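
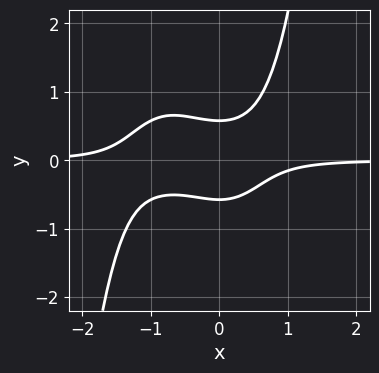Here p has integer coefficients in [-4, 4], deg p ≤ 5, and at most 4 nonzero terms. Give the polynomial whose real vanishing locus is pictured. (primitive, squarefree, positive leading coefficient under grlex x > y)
3*x^3*y + 3*x^2*y - 3*y^2 + 1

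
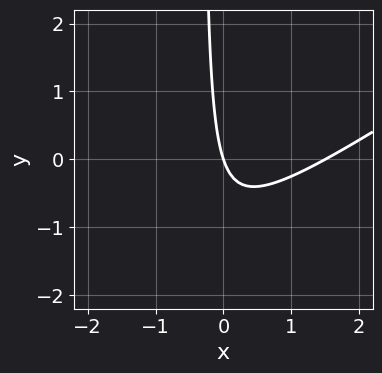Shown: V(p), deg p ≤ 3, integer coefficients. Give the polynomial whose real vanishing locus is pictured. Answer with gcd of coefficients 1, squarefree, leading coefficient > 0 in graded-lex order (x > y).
2*x^2 - 3*x*y - 3*x - y

(a) The degree is 2 — no degree-1 curve has this shape.
(b) Reading off the gridlines: one x-axis crossing is at x = 0; one y-axis crossing is at y = 0.
(c) The integer polynomial consistent with all of this is the stated p.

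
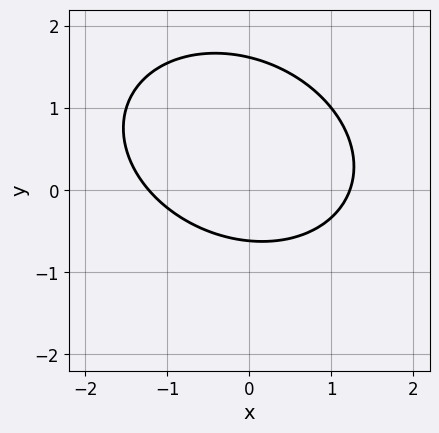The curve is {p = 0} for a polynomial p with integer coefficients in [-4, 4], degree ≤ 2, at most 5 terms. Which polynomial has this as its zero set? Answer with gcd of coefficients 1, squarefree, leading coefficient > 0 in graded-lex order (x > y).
2*x^2 + x*y + 3*y^2 - 3*y - 3

(a) The degree is 2 — a generic line meets the curve in up to 2 points.
(b) Matching integer coefficients to the picture gives p.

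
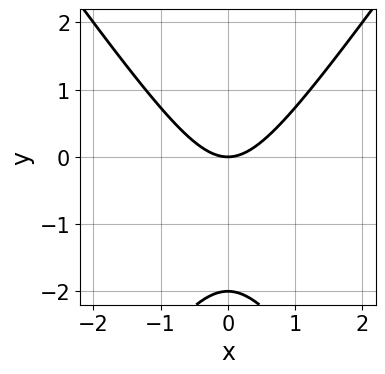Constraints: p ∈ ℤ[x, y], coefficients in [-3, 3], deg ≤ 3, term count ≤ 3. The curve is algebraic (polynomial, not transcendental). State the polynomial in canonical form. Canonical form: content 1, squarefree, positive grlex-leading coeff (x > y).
First, degree: a generic line meets the curve in up to 2 points, so deg p = 2.
Next, symmetries: it's symmetric under x → −x, forcing even powers of x.
Then, from the visible intercepts: among the integer gridlines, it crosses the y-axis at y ∈ {-2, 0}; it crosses the x-axis at the gridline x = 0.
Finally, these observations pin down the coefficients.

2*x^2 - y^2 - 2*y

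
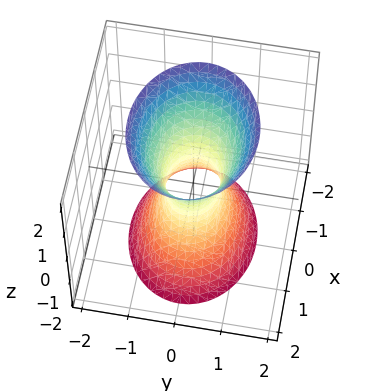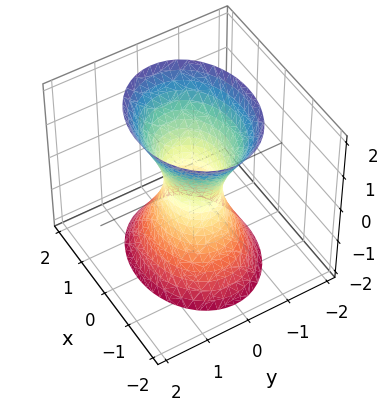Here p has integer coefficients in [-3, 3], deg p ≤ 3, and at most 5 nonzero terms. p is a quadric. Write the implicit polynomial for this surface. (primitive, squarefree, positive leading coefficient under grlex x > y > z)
2*x^2 + 3*y^2 - z^2 - 1

(a) The degree is 2 — one connected sheet with a waist; a quadric.
(b) Symmetries: mirror symmetry y ↦ −y ⇒ only even powers of y; mirror symmetry x ↦ −x ⇒ only even powers of x; mirror symmetry z ↦ −z ⇒ only even powers of z.
(c) Against the integer gridlines: the surface avoids every integer z-axis point in the box.
(d) Assembling these constraints gives the stated polynomial.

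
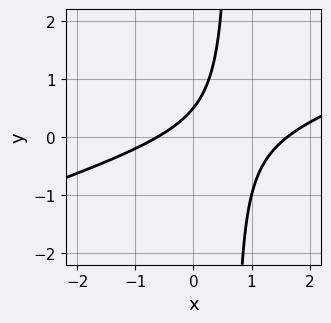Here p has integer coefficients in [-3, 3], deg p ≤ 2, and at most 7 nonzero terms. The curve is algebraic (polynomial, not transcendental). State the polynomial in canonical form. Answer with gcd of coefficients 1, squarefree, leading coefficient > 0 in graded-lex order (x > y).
The degree is 2 — no degree-1 curve has this shape.
Solving for integer coefficients yields p as stated.

x^2 - 3*x*y - x + 2*y - 1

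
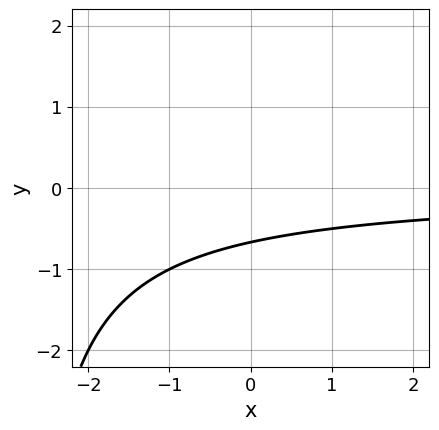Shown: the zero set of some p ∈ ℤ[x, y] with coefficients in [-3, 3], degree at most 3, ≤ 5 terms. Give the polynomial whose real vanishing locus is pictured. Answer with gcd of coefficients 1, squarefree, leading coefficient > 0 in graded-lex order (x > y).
Degree: a generic line meets the curve in up to 2 points, so deg p = 2.
Observable constraints: it misses every integer gridline on the x-axis.
Solving for integer coefficients yields p as stated.

x*y + 3*y + 2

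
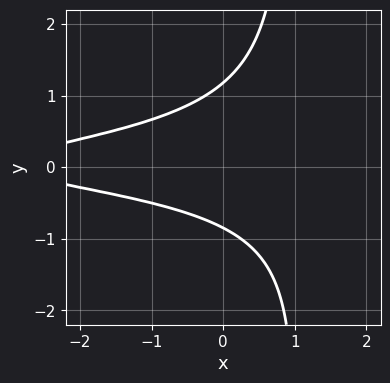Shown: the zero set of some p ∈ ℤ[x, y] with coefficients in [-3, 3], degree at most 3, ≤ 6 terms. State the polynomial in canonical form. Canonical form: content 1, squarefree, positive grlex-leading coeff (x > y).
3*x*y^2 - 3*y^2 + x + y + 3

(a) deg p = 3. A generic line meets the curve in up to 3 points.
(b) Reading off the gridlines: it misses every integer gridline on the x-axis.
(c) Matching integer coefficients to the picture gives p.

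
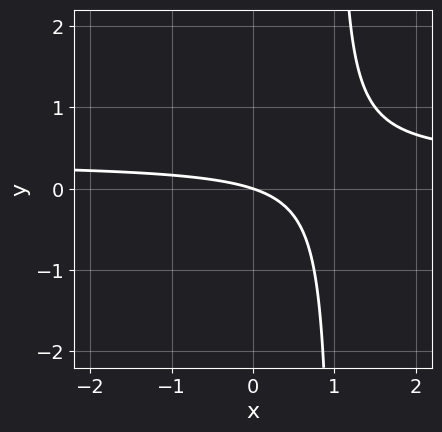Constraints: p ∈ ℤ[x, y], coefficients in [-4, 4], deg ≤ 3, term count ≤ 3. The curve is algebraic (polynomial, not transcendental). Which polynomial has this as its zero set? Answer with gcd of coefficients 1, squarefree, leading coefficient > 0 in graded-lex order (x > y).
3*x*y - x - 3*y

(a) The degree is 2 — the shape is more complex than any degree-1 curve.
(b) From the axis intercepts and sections: it meets the y-axis at y = 0 (among the integer gridlines); it crosses the x-axis at the gridline x = 0.
(c) The integer polynomial consistent with all of this is the stated p.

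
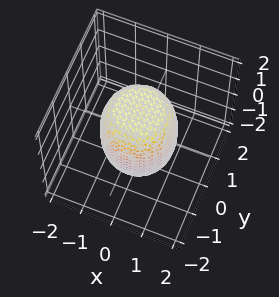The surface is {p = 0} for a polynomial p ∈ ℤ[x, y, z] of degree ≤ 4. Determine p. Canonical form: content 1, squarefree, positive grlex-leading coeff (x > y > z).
(a) deg p = 4. No degree-3 surface has this shape.
(b) Symmetry: the z-axis is an axis of rotation, so x and y enter only as x² + y².
(c) From the axis intercepts and sections: a circular section at z = -1 has radius exactly 1.
(d) Putting this together gives p.

2*x^4 + 4*x^2*y^2 + 2*y^4 - x^2 - y^2 + z^2 - 2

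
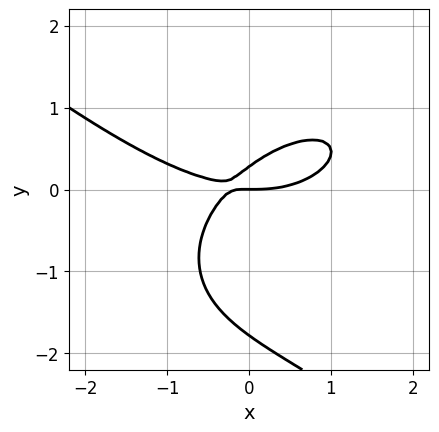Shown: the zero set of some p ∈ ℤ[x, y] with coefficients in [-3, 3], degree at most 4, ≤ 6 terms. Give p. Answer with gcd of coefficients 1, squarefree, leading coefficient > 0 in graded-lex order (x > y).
1. Degree: a generic line meets the curve in up to 3 points, so deg p = 3.
2. From the axis intercepts and sections: it crosses the y-axis at the gridline y = 0; it meets the x-axis at x = 0 (among the integer gridlines).
3. Fitting integer coefficients to these (and the overall shape) gives p.

x^3 + 2*y^3 - 3*x*y + 3*y^2 - y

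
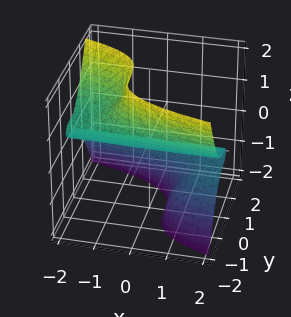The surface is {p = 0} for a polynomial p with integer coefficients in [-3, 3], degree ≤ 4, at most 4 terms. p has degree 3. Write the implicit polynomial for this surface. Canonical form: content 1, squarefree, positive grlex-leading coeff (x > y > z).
2*x*z^2 + 3*y^3 + y^2 + 2*z

(a) The degree is 3 — a generic line meets the surface in up to 3 points.
(b) Checking where it meets the axes: the visible x-axis segment lies entirely on the surface; it crosses the z-axis at the gridline z = 0.
(c) Matching integer coefficients to the picture gives p.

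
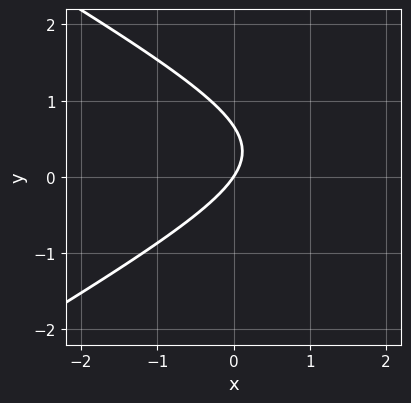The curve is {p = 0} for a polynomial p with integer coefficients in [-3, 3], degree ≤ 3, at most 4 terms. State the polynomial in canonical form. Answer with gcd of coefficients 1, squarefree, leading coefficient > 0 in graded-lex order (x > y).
x^2 - 3*y^2 - 3*x + 2*y

1. deg p = 2. No degree-1 curve has this shape.
2. Reading off the gridlines: it crosses the y-axis at the gridline y = 0; it crosses the x-axis at the gridline x = 0.
3. The integer polynomial consistent with all of this is the stated p.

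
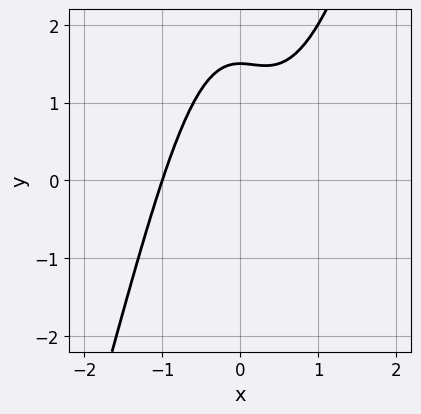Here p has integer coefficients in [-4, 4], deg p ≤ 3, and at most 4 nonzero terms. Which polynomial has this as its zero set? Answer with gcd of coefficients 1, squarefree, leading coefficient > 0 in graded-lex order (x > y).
3*x^3 - x^2*y - 2*y + 3

1. The degree is 3 — the shape is more complex than any degree-2 curve.
2. From the axis intercepts and sections: one x-axis crossing is at x = -1.
3. Matching integer coefficients to the picture gives p.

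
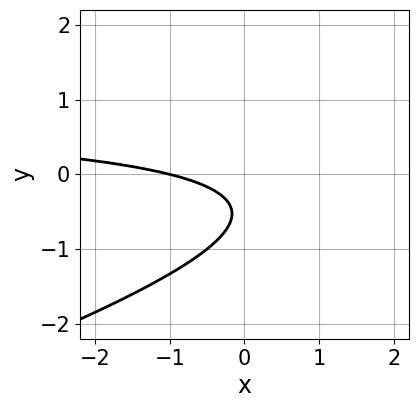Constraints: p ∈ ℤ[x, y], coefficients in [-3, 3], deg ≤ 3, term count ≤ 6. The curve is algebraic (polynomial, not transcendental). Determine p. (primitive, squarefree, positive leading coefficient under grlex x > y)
1. Degree: the shape is more complex than any degree-1 curve, so deg p = 2.
2. Reading off the gridlines: it crosses the x-axis at the gridline x = -1; no y-intercept at any integer in the box.
3. Putting this together gives p.

x*y - 3*y^2 - x - 3*y - 1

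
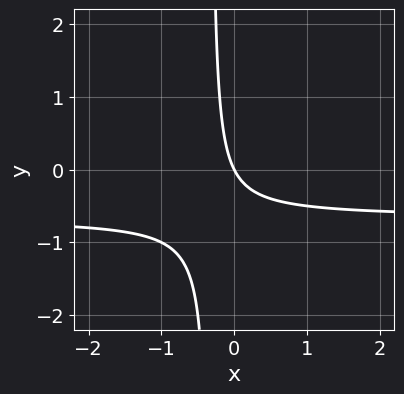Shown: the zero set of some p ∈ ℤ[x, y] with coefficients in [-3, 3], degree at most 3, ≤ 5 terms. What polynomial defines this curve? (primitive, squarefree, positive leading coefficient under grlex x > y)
3*x*y + 2*x + y

1. Degree: the shape is more complex than any degree-1 curve, so deg p = 2.
2. Against the integer gridlines: it meets the x-axis at x = 0 (among the integer gridlines); it meets the y-axis at y = 0 (among the integer gridlines).
3. Solving for integer coefficients yields p as stated.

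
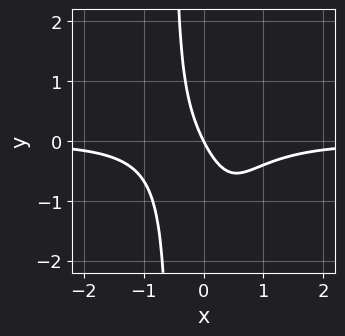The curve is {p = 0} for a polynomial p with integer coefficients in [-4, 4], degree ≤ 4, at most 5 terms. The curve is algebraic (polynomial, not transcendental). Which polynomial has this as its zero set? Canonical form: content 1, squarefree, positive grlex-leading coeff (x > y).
3*x^3*y + x*y + 2*x + y

1. The degree is 4 — the shape is more complex than any degree-3 curve.
2. Reading off the gridlines: it meets the y-axis at y = 0 (among the integer gridlines); one x-axis crossing is at x = 0.
3. Assembling these constraints gives the stated polynomial.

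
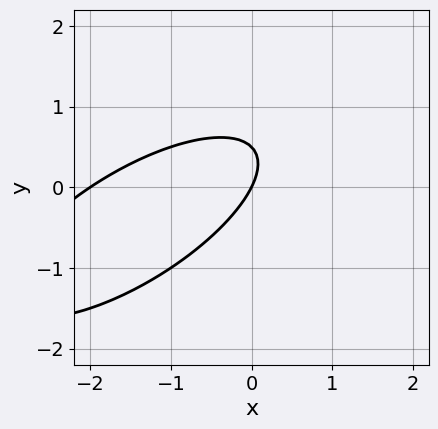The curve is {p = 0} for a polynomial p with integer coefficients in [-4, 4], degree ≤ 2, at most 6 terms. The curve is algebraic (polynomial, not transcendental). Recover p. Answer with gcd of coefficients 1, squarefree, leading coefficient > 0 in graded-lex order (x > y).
x^2 - 2*x*y + 2*y^2 + 2*x - y

1. Degree: a generic line meets the curve in up to 2 points, so deg p = 2.
2. From the visible intercepts: among the integer gridlines, it crosses the x-axis at x ∈ {-2, 0}; it crosses the y-axis at the gridline y = 0.
3. Putting this together gives p.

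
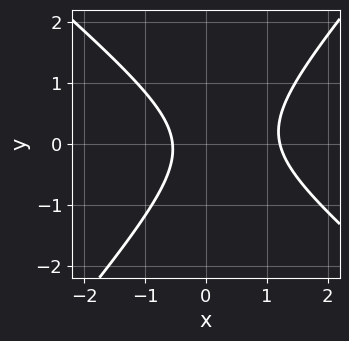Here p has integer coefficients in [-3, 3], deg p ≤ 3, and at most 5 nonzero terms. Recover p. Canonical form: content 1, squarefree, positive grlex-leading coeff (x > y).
3*x^2 + x*y - 3*y^2 - 2*x - 2

Degree: the shape is more complex than any degree-1 curve, so deg p = 2.
Checking where it meets the axes: no y-intercept at any integer in the box.
Solving for integer coefficients yields p as stated.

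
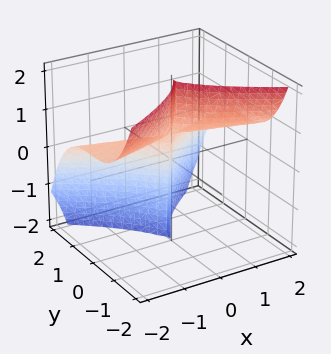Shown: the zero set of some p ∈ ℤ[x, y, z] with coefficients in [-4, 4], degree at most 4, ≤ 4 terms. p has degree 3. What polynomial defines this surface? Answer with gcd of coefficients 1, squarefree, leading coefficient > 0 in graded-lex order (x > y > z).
3*x^2*z + 3*y^3 - 2*x^2

(a) deg p = 3. No degree-2 surface has this shape.
(b) From the axis intercepts and sections: the visible z-axis segment lies entirely on the surface; it crosses the y-axis at the gridline y = 0.
(c) Putting this together gives p.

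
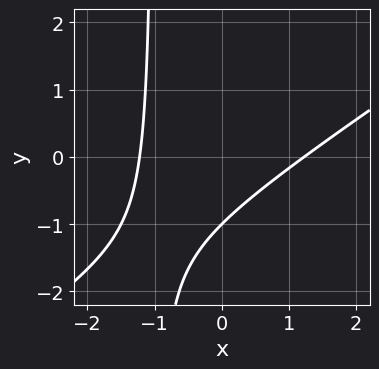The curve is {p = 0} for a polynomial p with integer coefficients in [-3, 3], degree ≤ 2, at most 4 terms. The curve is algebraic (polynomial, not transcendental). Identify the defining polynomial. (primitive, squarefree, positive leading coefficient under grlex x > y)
1. deg p = 2. The shape is more complex than any degree-1 curve.
2. Checking where it meets the axes: it meets the y-axis at y = -1 (among the integer gridlines).
3. Solving for integer coefficients yields p as stated.

2*x^2 - 3*x*y - 3*y - 3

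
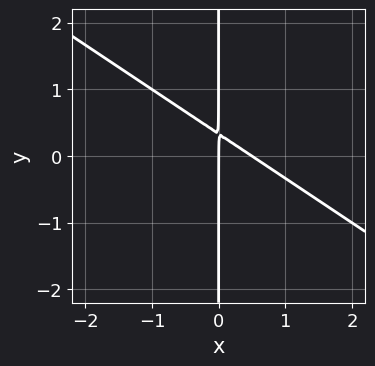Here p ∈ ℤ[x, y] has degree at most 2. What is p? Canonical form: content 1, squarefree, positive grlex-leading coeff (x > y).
1. The degree is 2 — the shape is more complex than any degree-1 curve.
2. From the axis intercepts and sections: it crosses the x-axis at the gridline x = 0; the visible y-axis segment lies entirely on the curve.
3. Solving for integer coefficients yields p as stated.

2*x^2 + 3*x*y - x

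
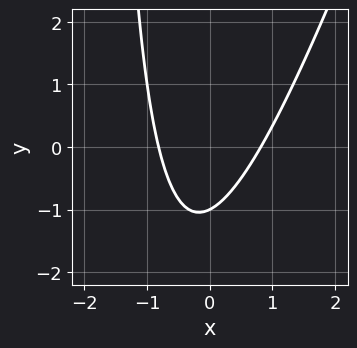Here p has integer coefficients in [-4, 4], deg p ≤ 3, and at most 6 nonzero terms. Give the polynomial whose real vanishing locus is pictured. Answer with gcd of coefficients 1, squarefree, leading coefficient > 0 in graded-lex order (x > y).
3*x^2 - x*y - 2*y - 2

(a) Degree: a generic line meets the curve in up to 2 points, so deg p = 2.
(b) Checking where it meets the axes: it crosses the y-axis at the gridline y = -1.
(c) Assembling these constraints gives the stated polynomial.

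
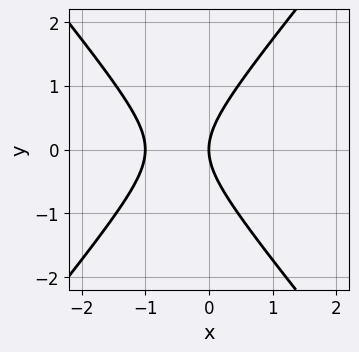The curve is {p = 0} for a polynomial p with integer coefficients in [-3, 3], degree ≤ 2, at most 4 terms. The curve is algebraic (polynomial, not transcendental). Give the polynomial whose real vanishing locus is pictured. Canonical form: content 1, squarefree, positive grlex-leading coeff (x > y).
3*x^2 - 2*y^2 + 3*x

Degree: a generic line meets the curve in up to 2 points, so deg p = 2.
Symmetries: mirror symmetry y ↦ −y ⇒ only even powers of y.
Reading off the gridlines: among the integer gridlines, it crosses the x-axis at x ∈ {-1, 0}; it crosses the y-axis at the gridline y = 0.
Assembling these constraints gives the stated polynomial.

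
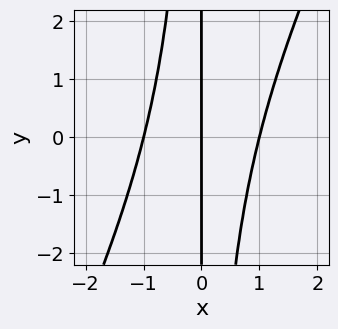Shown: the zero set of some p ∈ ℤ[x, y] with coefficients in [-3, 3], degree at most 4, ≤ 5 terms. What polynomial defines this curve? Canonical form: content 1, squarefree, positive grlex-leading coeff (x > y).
2*x^3 - x^2*y - 2*x

1. deg p = 3.
2. From the axis intercepts and sections: the x-axis gridline crossings are at x ∈ {-1, 0, 1}; the visible y-axis segment lies entirely on the curve.
3. Fitting integer coefficients to these (and the overall shape) gives p.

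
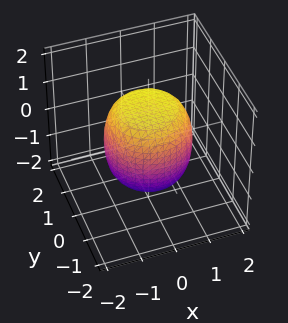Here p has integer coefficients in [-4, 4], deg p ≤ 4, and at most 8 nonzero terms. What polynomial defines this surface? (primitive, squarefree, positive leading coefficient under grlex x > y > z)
2*x^4 + 4*x^2*y^2 + 2*y^4 - x^2 - y^2 + 2*z^2 - 3

First, degree: a generic line meets the surface in up to 4 points, so deg p = 4.
Then, symmetry: the surface is invariant under rotation about z: p = q(x² + y², z).
Next, against the integer gridlines: a circular section at z = 0 has radius between 1 and 2.
Finally, together with the visible shape, these determine p as stated.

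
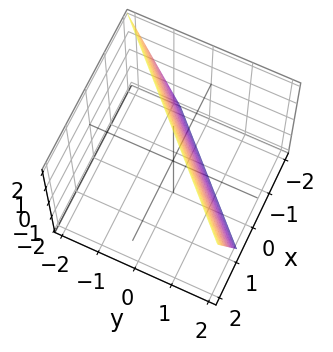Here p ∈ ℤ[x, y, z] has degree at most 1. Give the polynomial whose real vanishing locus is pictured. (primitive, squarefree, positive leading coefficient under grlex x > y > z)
3*x - 3*y - z + 2

First, the degree is 1 — every cross-section is a straight line — this is a plane.
Next, from the visible intercepts: it meets the z-axis at z = 2 (among the integer gridlines).
Finally, these observations pin down the coefficients.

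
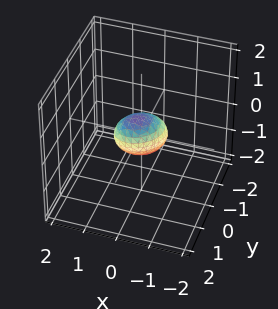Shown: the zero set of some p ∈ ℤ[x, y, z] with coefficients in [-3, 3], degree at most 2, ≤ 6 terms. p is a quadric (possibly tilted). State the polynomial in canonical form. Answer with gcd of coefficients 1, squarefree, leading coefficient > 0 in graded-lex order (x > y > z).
2*x^2 - x*y + 2*y^2 - y*z + 2*z^2 - 1

Degree: a generic line meets the surface in up to 2 points, so deg p = 2.
The integer polynomial consistent with all of this is the stated p.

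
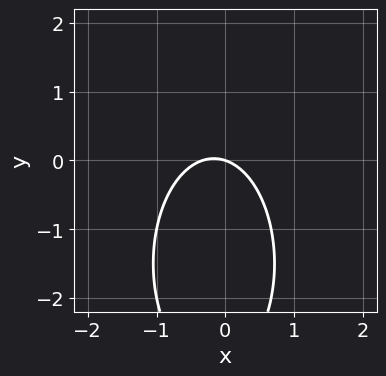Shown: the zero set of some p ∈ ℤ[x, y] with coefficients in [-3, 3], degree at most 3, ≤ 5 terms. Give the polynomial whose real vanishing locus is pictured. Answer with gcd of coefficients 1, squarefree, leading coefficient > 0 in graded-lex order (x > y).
3*x^2 + y^2 + x + 3*y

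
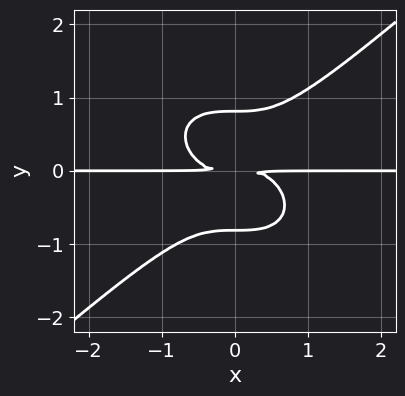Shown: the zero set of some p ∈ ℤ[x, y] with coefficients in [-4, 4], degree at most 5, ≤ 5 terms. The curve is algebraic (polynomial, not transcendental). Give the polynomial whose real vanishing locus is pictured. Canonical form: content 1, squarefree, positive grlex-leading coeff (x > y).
2*x^3*y - 3*y^4 + 2*y^2

First, deg p = 4. A generic line meets the curve in up to 4 points.
Next, observable constraints: every point of the x-axis in the box is on the curve.
Finally, together with the visible shape, these determine p as stated.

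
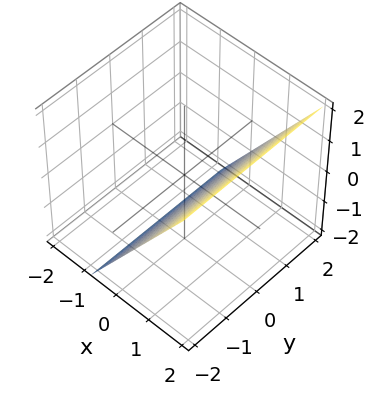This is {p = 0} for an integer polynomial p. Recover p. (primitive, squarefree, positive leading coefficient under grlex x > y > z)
3*x - 2*z - 2

(a) Degree: every cross-section is a straight line — this is a plane, so deg p = 1.
(b) From the axis intercepts and sections: no y-intercept at any integer in the box; it crosses the z-axis at the gridline z = -1.
(c) Together with the visible shape, these determine p as stated.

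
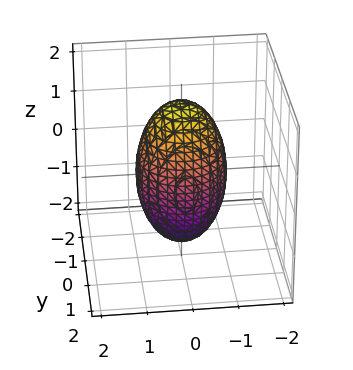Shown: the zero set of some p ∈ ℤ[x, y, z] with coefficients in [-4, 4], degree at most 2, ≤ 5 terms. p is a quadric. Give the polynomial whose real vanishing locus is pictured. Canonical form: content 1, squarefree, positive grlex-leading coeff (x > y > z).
3*x^2 + 3*y^2 + z^2 - 3

1. deg p = 2.
2. Symmetries: the z-axis is an axis of rotation, so x and y enter only as x² + y²; mirror symmetry z ↦ −z ⇒ only even powers of z.
3. Observable constraints: the x-axis gridline crossings are at x ∈ {-1, 1}; among the integer gridlines, it crosses the y-axis at y ∈ {-1, 1}; a circular section at z = 0 has radius exactly 1.
4. Fitting integer coefficients to these (and the overall shape) gives p.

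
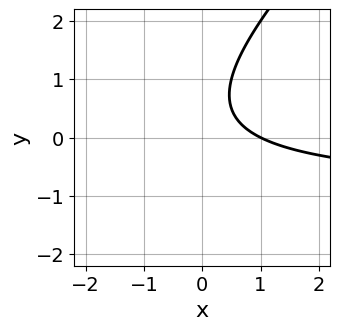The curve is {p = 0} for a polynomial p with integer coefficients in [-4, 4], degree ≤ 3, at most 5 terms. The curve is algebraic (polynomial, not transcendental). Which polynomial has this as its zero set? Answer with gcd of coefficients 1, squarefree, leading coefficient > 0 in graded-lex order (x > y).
First, deg p = 2. A generic line meets the curve in up to 2 points.
Then, reading off the gridlines: it meets the x-axis at x = 1 (among the integer gridlines); no y-intercept at any integer in the box.
Finally, assembling these constraints gives the stated polynomial.

x*y - y^2 + x + y - 1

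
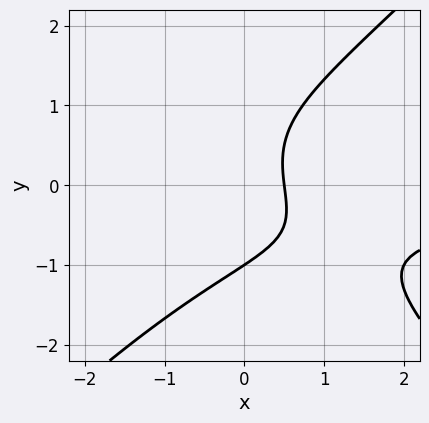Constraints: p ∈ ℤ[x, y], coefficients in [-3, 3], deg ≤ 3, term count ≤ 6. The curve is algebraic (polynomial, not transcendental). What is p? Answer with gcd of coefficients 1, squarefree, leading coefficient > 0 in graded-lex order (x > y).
1. Degree: the shape is more complex than any degree-2 curve, so deg p = 3.
2. Checking where it meets the axes: one y-axis crossing is at y = -1.
3. These observations pin down the coefficients.

x^2*y - y^3 + 2*x - 1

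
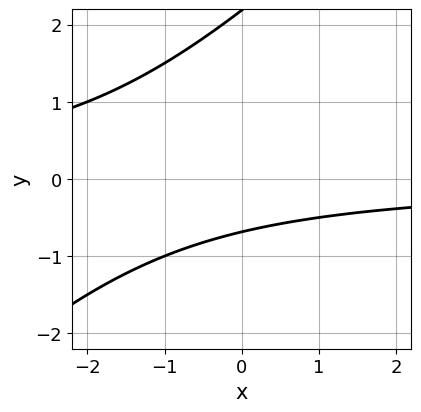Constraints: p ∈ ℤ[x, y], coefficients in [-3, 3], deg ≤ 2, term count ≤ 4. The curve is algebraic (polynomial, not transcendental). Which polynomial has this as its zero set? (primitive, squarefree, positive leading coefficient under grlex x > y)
2*x*y - 2*y^2 + 3*y + 3

Degree: the shape is more complex than any degree-1 curve, so deg p = 2.
Observable constraints: it misses every integer gridline on the x-axis.
Together with the visible shape, these determine p as stated.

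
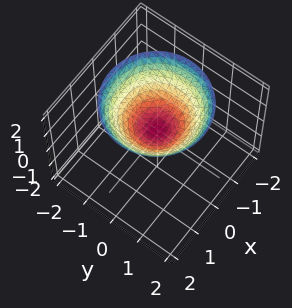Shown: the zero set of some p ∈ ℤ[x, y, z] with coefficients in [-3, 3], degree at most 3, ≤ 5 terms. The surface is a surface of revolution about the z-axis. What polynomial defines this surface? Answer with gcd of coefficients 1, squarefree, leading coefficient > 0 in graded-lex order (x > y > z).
1. deg p = 2. A generic line meets the surface in up to 2 points.
2. Symmetry: the surface is invariant under rotation about z: p = q(x² + y², z).
3. From the visible intercepts: a circular section at z = 1 has radius exactly 1; the surface avoids every integer y-axis point in the box.
4. Fitting integer coefficients to these (and the overall shape) gives p.

2*x^2 + 2*y^2 - 3*z + 1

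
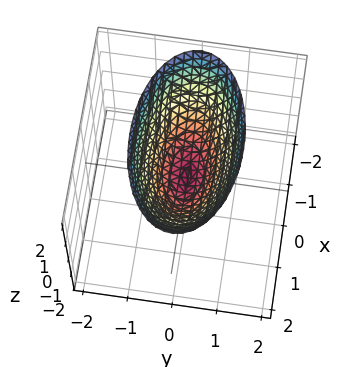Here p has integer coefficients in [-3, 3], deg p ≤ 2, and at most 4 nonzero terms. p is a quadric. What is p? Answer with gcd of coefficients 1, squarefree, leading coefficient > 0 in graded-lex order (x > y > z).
x^2 + 3*y^2 - 2*z

1. Degree: a paraboloid; a quadric, so deg p = 2.
2. Symmetries: it's symmetric under x → −x, forcing even powers of x; mirror symmetry y ↦ −y ⇒ only even powers of y.
3. From the axis intercepts and sections: it crosses the z-axis at the gridline z = 0; it meets the y-axis at y = 0 (among the integer gridlines); one x-axis crossing is at x = 0.
4. Putting this together gives p.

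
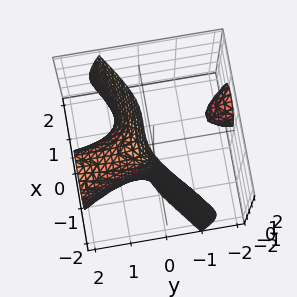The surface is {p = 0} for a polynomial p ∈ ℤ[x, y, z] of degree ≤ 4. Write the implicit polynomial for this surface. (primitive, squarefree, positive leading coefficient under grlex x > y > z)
1. I count 2 distinct pieces. They look like related sheets of one shape, so recover p as a whole.
2. deg p = 3. A generic line meets the surface in up to 3 points.
3. Against the integer gridlines: it misses every integer gridline on the z-axis; it misses every integer gridline on the y-axis.
4. Fitting integer coefficients to these (and the overall shape) gives p.

3*x^3 - 3*x^2*y - 3*x*y^2 - 2*y*z^2 + 2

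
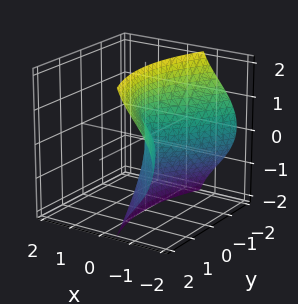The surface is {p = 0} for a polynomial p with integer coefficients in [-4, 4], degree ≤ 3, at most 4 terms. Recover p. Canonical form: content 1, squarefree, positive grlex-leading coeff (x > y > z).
1. Degree: a generic line meets the surface in up to 3 points, so deg p = 3.
2. From the visible intercepts: it meets the x-axis at x = 0 (among the integer gridlines); it meets the y-axis at y = 0 (among the integer gridlines); the visible z-axis segment lies entirely on the surface.
3. Fitting integer coefficients to these (and the overall shape) gives p.

x^3 + 2*x*z^2 + y^2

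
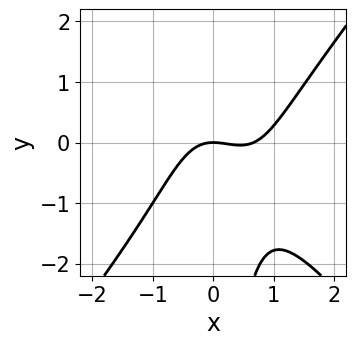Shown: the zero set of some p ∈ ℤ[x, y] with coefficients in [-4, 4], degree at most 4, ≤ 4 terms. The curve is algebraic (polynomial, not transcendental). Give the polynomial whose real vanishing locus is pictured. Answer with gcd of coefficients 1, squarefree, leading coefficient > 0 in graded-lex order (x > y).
3*x^3 - 2*x*y^2 - 2*x^2 - 3*y

1. The degree is 3 — the shape is more complex than any degree-2 curve.
2. Against the integer gridlines: it meets the y-axis at y = 0 (among the integer gridlines); it crosses the x-axis at the gridline x = 0.
3. Fitting integer coefficients to these (and the overall shape) gives p.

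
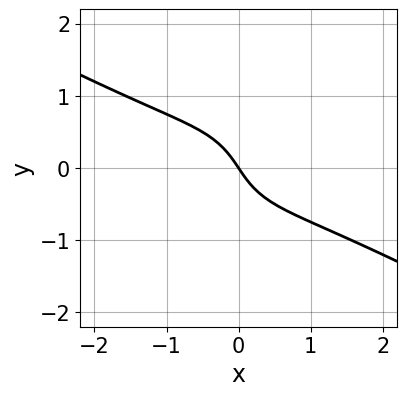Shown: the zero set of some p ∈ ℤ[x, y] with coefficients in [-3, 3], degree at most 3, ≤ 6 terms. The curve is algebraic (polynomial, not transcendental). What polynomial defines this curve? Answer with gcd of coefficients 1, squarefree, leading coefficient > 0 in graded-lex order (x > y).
First, deg p = 3.
Next, reading off the gridlines: it crosses the y-axis at the gridline y = 0; one x-axis crossing is at x = 0.
Finally, assembling these constraints gives the stated polynomial.

2*x^3 + 3*x^2*y + 3*y^3 + 3*x + 2*y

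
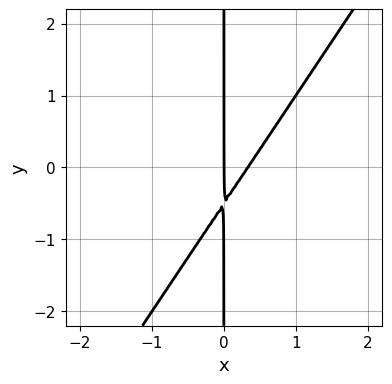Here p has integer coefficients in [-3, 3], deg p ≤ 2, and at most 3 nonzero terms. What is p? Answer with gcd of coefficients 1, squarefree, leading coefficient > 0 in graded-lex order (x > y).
3*x^2 - 2*x*y - x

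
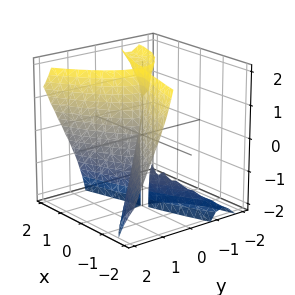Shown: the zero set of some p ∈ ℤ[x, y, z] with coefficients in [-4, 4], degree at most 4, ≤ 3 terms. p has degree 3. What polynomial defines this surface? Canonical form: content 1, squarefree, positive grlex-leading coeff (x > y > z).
The picture has 3 separate pieces. Treating them together as one polynomial.
The degree is 3 — the shape is more complex than any degree-2 surface.
From the visible intercepts: it meets the x-axis at x = 0 (among the integer gridlines); the visible z-axis segment lies entirely on the surface.
Matching integer coefficients to the picture gives p.

3*x*y*z - 3*y^3 + 2*x^2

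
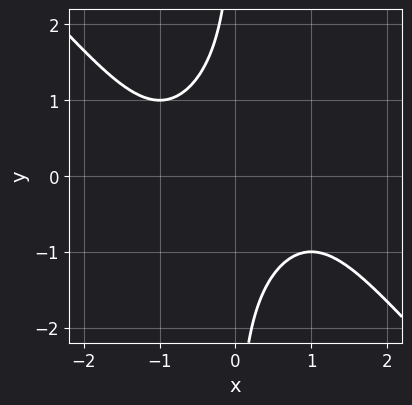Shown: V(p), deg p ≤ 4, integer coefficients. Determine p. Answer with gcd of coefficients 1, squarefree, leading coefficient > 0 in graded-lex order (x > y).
x^4 + x*y^3 + 3*x*y + 3

1. Degree: no degree-3 curve has this shape, so deg p = 4.
2. From the axis intercepts and sections: the curve avoids every integer y-axis point in the box; it misses every integer gridline on the x-axis.
3. Matching integer coefficients to the picture gives p.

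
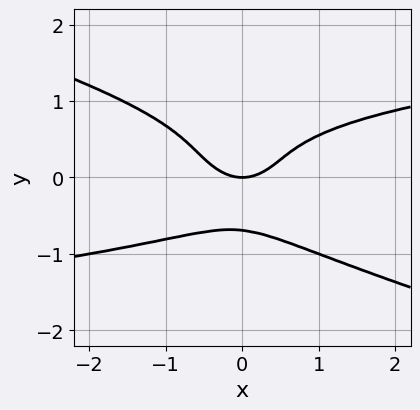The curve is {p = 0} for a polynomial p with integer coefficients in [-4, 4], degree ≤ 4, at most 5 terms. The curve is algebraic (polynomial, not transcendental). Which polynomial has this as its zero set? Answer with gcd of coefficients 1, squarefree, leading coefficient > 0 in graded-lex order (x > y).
x*y^3 + 3*y^4 - x^2 + y

First, deg p = 4.
Then, from the visible intercepts: it crosses the x-axis at the gridline x = 0; one y-axis crossing is at y = 0.
Finally, fitting integer coefficients to these (and the overall shape) gives p.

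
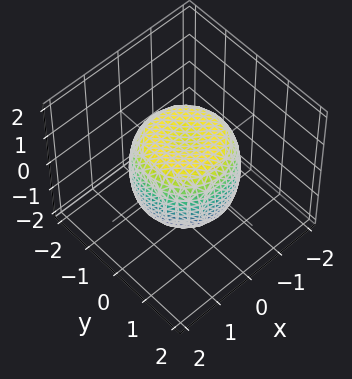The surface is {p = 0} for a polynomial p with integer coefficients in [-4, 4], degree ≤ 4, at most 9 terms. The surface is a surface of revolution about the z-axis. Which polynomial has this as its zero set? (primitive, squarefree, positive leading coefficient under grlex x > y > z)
1. The degree is 4 — the shape is more complex than any degree-3 surface.
2. Symmetries: rotational symmetry about the z-axis ⇒ p depends on x, y only through x² + y².
3. From the axis intercepts and sections: the z-axis gridline crossings are at z ∈ {-1, 1}; a circular section at z = 0 has radius between 1 and 2.
4. The integer polynomial consistent with all of this is the stated p.

x^4 + 2*x^2*y^2 + y^4 - x^2 - y^2 + z^2 - 1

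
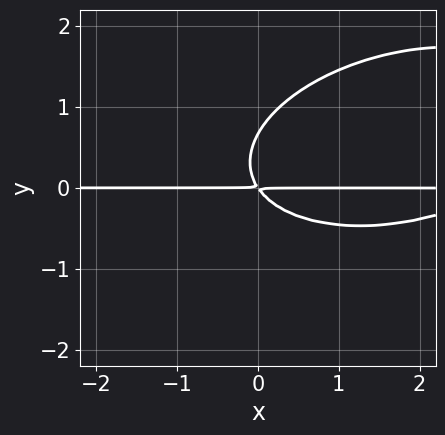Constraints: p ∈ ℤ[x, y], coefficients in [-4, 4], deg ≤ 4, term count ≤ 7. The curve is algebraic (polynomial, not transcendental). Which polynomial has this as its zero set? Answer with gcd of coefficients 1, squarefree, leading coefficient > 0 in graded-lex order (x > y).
x^2*y - x*y^2 + 3*y^3 - 3*x*y - 2*y^2

deg p = 3. A generic line meets the curve in up to 3 points.
From the axis intercepts and sections: every point of the x-axis in the box is on the curve.
Solving for integer coefficients yields p as stated.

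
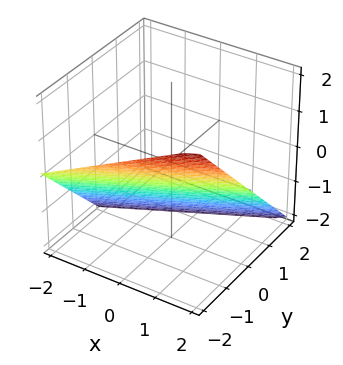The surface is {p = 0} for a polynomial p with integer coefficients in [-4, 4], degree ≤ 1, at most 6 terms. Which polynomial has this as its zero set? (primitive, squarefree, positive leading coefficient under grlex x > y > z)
x - 2*y - 2*z - 2

(a) The degree is 1 — every cross-section is a straight line — this is a plane.
(b) From the axis intercepts and sections: it meets the z-axis at z = -1 (among the integer gridlines); it meets the y-axis at y = -1 (among the integer gridlines); it crosses the x-axis at the gridline x = 2.
(c) Solving for integer coefficients yields p as stated.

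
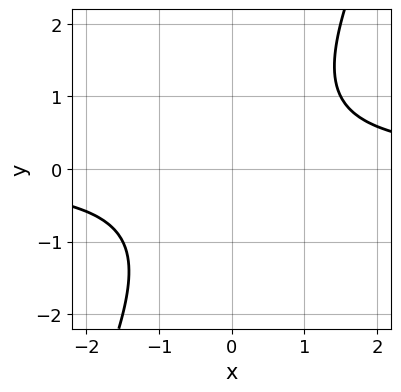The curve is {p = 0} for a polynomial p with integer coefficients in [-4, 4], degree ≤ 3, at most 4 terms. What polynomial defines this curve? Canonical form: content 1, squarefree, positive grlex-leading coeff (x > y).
2*x*y - y^2 - 2

The degree is 2 — no degree-1 curve has this shape.
From the axis intercepts and sections: the curve avoids every integer y-axis point in the box; no x-intercept at any integer in the box.
Matching integer coefficients to the picture gives p.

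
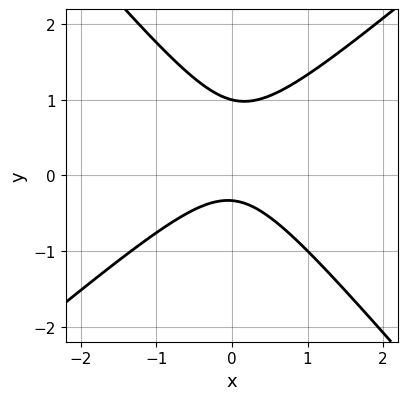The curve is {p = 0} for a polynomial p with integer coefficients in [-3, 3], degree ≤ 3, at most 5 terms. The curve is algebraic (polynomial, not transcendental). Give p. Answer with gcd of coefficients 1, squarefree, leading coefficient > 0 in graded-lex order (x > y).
3*x^2 - x*y - 3*y^2 + 2*y + 1

(a) deg p = 2. The shape is more complex than any degree-1 curve.
(b) Reading off the gridlines: the curve avoids every integer x-axis point in the box; it crosses the y-axis at the gridline y = 1.
(c) Together with the visible shape, these determine p as stated.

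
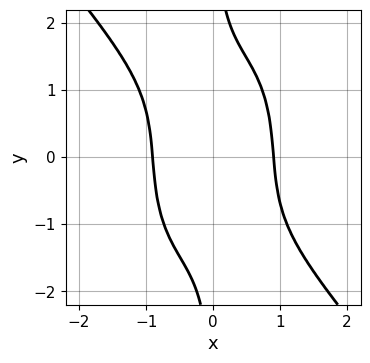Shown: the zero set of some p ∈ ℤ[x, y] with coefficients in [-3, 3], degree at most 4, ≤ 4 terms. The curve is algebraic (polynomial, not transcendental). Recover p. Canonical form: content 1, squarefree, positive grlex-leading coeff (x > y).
deg p = 4.
From the visible intercepts: it misses every integer gridline on the y-axis.
Assembling these constraints gives the stated polynomial.

3*x^4 + x^3*y + x*y^3 - 2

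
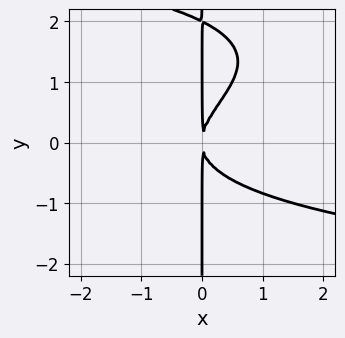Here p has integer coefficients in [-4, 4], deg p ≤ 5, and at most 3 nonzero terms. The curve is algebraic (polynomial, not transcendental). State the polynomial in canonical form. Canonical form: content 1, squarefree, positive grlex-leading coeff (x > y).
Degree: no degree-3 curve has this shape, so deg p = 4.
Reading off the gridlines: every point of the y-axis in the box is on the curve.
Putting this together gives p.

x*y^3 - 2*x*y^2 + 2*x^2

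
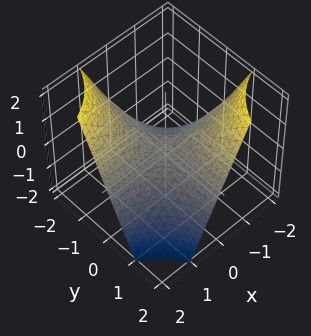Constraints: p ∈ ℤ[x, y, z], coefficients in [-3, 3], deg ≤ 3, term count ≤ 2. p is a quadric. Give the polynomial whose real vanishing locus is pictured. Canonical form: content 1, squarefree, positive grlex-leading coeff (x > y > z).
x*y + z

1. deg p = 2. A hyperbolic paraboloid; a quadric.
2. Observable constraints: the visible y-axis segment lies entirely on the surface; one z-axis crossing is at z = 0; the visible x-axis segment lies entirely on the surface.
3. These observations pin down the coefficients.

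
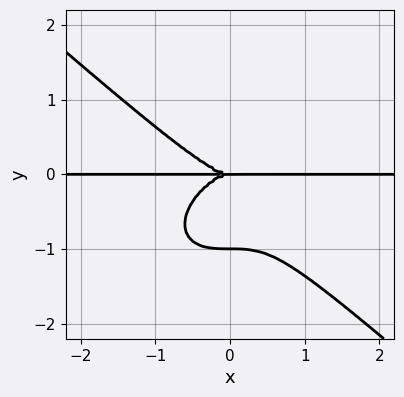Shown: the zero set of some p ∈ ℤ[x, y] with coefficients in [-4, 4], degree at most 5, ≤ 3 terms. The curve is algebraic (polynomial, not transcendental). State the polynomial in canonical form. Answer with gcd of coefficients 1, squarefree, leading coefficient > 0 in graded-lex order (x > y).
2*x^3*y + 3*y^4 + 3*y^3

(a) The degree is 4 — a generic line meets the curve in up to 4 points.
(b) Observable constraints: the y-axis gridline crossings are at y ∈ {-1, 0}; every point of the x-axis in the box is on the curve.
(c) These observations pin down the coefficients.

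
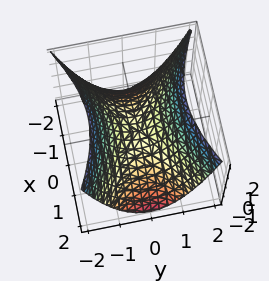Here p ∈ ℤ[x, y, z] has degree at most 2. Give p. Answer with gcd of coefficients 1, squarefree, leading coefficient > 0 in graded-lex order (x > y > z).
x^2 - 2*y^2 + 2*z

1. deg p = 2. A saddle surface; a quadric.
2. Symmetries: mirror symmetry y ↦ −y ⇒ only even powers of y; the x ↦ −x reflection is a symmetry, so x appears only in even powers.
3. Observable constraints: one y-axis crossing is at y = 0; it crosses the z-axis at the gridline z = 0.
4. Matching integer coefficients to the picture gives p.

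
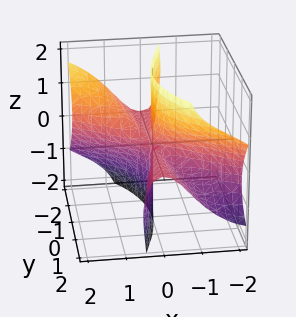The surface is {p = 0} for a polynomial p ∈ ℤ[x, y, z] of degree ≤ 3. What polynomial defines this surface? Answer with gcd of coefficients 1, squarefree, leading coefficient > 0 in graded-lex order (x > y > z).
2*x^3 + 3*x^2*y - 2*x^2*z + 3*x*z^2 + y^2*z

1. The degree is 3 — a generic line meets the surface in up to 3 points.
2. Reading off the gridlines: one x-axis crossing is at x = 0; every point of the y-axis in the box is on the surface; every point of the z-axis in the box is on the surface.
3. Putting this together gives p.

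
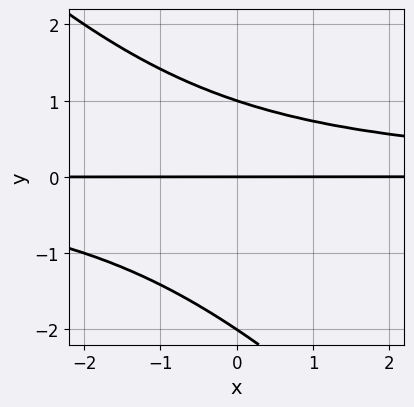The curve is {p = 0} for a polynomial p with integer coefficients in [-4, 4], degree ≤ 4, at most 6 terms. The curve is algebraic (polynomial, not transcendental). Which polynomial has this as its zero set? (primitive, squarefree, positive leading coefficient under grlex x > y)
x*y^2 + y^3 + y^2 - 2*y

deg p = 3.
Checking where it meets the axes: among the integer gridlines, it crosses the y-axis at y ∈ {-2, 0, 1}; the visible x-axis segment lies entirely on the curve.
Assembling these constraints gives the stated polynomial.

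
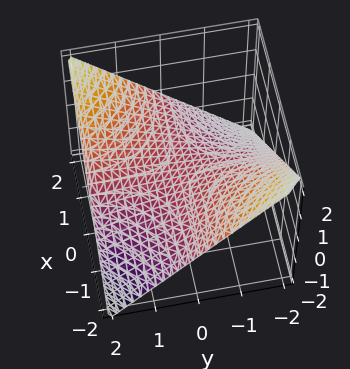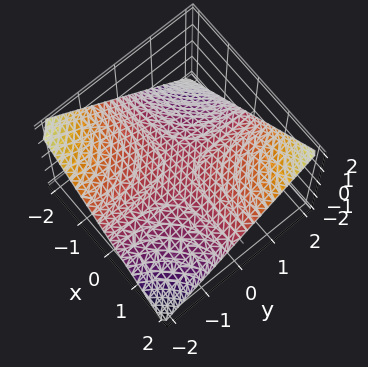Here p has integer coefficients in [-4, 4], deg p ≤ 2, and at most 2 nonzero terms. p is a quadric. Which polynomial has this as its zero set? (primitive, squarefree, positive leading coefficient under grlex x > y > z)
x*y - 2*z

First, the degree is 2 — a hyperbolic paraboloid; a quadric.
Then, reading off the gridlines: the visible y-axis segment lies entirely on the surface; it meets the z-axis at z = 0 (among the integer gridlines); every point of the x-axis in the box is on the surface.
Finally, putting this together gives p.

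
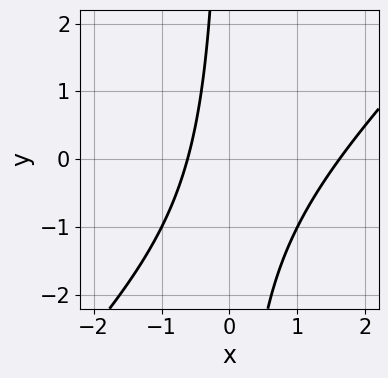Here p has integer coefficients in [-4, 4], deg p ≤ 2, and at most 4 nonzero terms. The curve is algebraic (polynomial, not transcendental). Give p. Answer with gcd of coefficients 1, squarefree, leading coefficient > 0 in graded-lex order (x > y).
x^2 - x*y - x - 1

First, the degree is 2 — a generic line meets the curve in up to 2 points.
Then, reading off the gridlines: it misses every integer gridline on the y-axis.
Finally, assembling these constraints gives the stated polynomial.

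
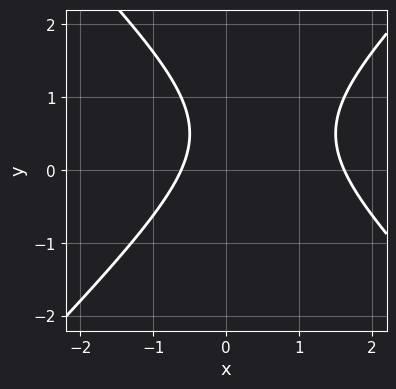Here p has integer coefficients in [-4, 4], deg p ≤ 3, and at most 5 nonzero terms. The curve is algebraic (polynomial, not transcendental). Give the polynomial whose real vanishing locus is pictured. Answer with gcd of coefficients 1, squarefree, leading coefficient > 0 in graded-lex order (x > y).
x^2 - y^2 - x + y - 1

(a) Degree: the shape is more complex than any degree-1 curve, so deg p = 2.
(b) From the visible intercepts: no y-intercept at any integer in the box.
(c) Fitting integer coefficients to these (and the overall shape) gives p.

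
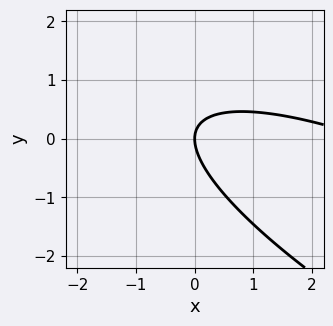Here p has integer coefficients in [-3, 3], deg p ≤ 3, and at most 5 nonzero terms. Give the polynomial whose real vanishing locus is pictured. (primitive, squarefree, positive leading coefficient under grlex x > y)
x^2 + 3*x*y + 3*y^2 - 3*x

1. Degree: a generic line meets the curve in up to 2 points, so deg p = 2.
2. Observable constraints: it meets the y-axis at y = 0 (among the integer gridlines); one x-axis crossing is at x = 0.
3. These observations pin down the coefficients.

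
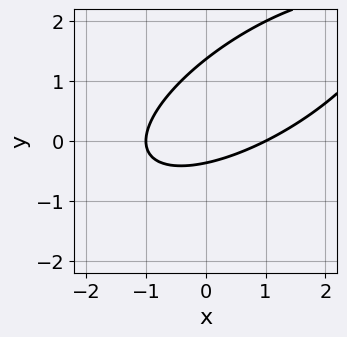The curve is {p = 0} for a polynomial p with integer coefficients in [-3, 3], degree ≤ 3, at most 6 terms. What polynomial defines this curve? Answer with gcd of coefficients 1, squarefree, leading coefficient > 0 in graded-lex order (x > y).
First, degree: a generic line meets the curve in up to 2 points, so deg p = 2.
Then, checking where it meets the axes: among the integer gridlines, it crosses the x-axis at x ∈ {-1, 1}.
Finally, the integer polynomial consistent with all of this is the stated p.

x^2 - 2*x*y + 2*y^2 - 2*y - 1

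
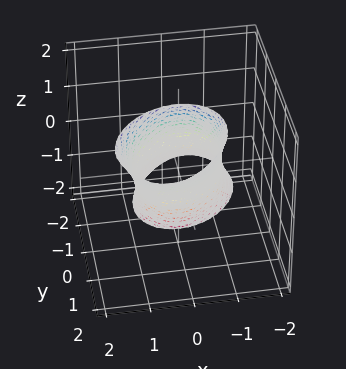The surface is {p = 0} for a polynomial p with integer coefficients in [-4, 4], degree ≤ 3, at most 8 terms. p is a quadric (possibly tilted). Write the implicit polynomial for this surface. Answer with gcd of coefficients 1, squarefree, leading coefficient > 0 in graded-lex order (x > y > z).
deg p = 2.
From the visible intercepts: the y-axis gridline crossings are at y ∈ {-1, 1}; among the integer gridlines, it crosses the x-axis at x ∈ {-1, 1}.
Assembling these constraints gives the stated polynomial.

2*x^2 - x*y + 2*y^2 - 3*y*z + z^2 - 2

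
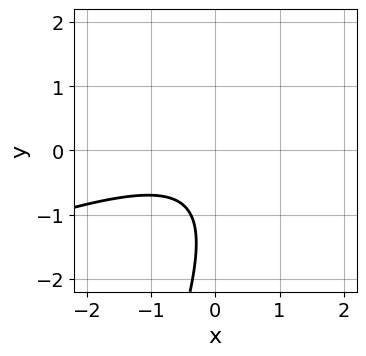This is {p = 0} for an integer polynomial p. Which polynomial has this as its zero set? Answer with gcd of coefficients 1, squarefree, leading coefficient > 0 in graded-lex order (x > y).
x^2 - 3*x*y + y^2 + 2*y + 2

1. deg p = 2. A generic line meets the curve in up to 2 points.
2. Observable constraints: the curve avoids every integer y-axis point in the box; no x-intercept at any integer in the box.
3. The integer polynomial consistent with all of this is the stated p.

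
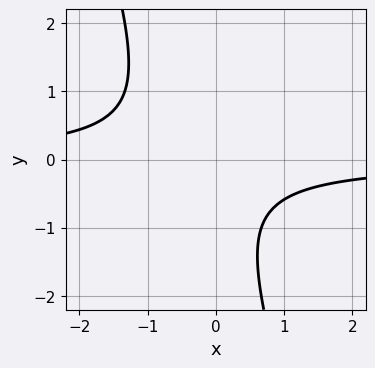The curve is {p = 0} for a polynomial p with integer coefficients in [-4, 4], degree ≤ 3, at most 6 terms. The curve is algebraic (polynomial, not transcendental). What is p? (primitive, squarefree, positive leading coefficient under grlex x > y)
3*x*y + y^2 + y + 2

(a) The degree is 2 — a generic line meets the curve in up to 2 points.
(b) Observable constraints: no x-intercept at any integer in the box; it misses every integer gridline on the y-axis.
(c) Putting this together gives p.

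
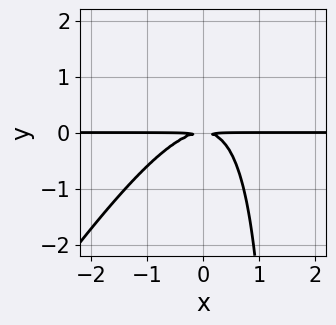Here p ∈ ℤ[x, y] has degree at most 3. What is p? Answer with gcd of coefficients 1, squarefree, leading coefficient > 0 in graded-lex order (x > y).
1. Degree: the shape is more complex than any degree-2 curve, so deg p = 3.
2. From the visible intercepts: the visible x-axis segment lies entirely on the curve.
3. Fitting integer coefficients to these (and the overall shape) gives p.

3*x^2*y - 2*x*y^2 + 3*y^2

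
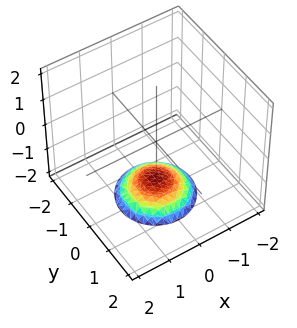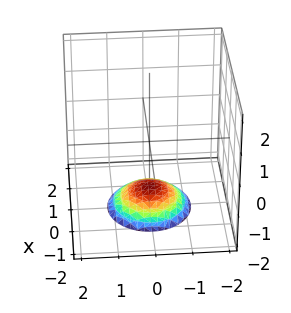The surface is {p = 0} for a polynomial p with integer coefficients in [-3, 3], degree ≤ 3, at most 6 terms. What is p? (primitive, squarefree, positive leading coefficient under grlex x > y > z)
x^2 + y^2 + 2*z + 3

(a) The degree is 2 — a generic line meets the surface in up to 2 points.
(b) By symmetry, the z-axis is an axis of rotation, so x and y enter only as x² + y².
(c) Against the integer gridlines: the surface avoids every integer y-axis point in the box; no x-intercept at any integer in the box.
(d) Matching integer coefficients to the picture gives p.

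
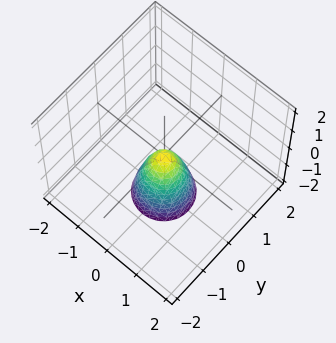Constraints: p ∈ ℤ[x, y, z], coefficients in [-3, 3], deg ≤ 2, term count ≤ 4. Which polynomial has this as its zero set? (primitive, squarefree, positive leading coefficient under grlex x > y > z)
3*x^2 + 3*y^2 + z

(a) The degree is 2 — a paraboloid; a quadric.
(b) Symmetries: rotational symmetry about the z-axis ⇒ p depends on x, y only through x² + y².
(c) Observable constraints: it meets the z-axis at z = 0 (among the integer gridlines); it crosses the y-axis at the gridline y = 0; it meets the x-axis at x = 0 (among the integer gridlines); a circular section at z = -2 has radius between 0 and 1.
(d) Putting this together gives p.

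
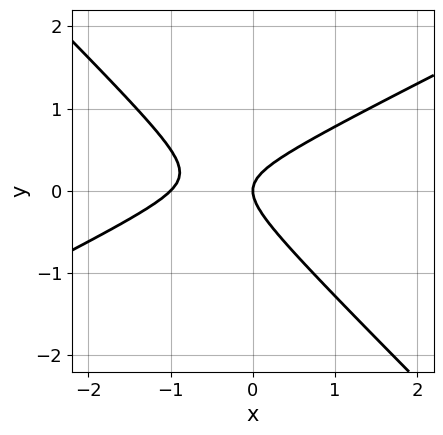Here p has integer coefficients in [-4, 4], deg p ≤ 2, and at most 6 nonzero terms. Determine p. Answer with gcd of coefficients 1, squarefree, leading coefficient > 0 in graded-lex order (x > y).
x^2 - x*y - 2*y^2 + x

First, the degree is 2 — the shape is more complex than any degree-1 curve.
Next, from the visible intercepts: among the integer gridlines, it crosses the x-axis at x ∈ {-1, 0}; one y-axis crossing is at y = 0.
Finally, fitting integer coefficients to these (and the overall shape) gives p.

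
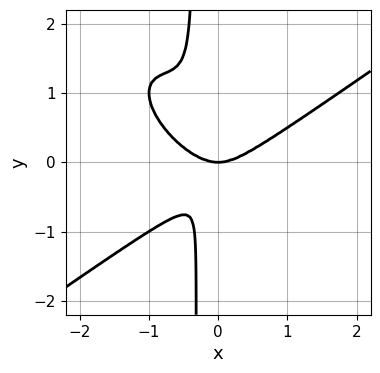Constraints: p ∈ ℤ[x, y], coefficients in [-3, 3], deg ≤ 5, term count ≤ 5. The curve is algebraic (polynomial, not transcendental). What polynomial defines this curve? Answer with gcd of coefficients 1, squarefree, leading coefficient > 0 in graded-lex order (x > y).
1. deg p = 4. The shape is more complex than any degree-3 curve.
2. Reading off the gridlines: it meets the x-axis at x = 0 (among the integer gridlines); it crosses the y-axis at the gridline y = 0.
3. The integer polynomial consistent with all of this is the stated p.

2*x^4 - 2*x^2*y^2 - 3*x*y^3 - 2*x^2*y - y^3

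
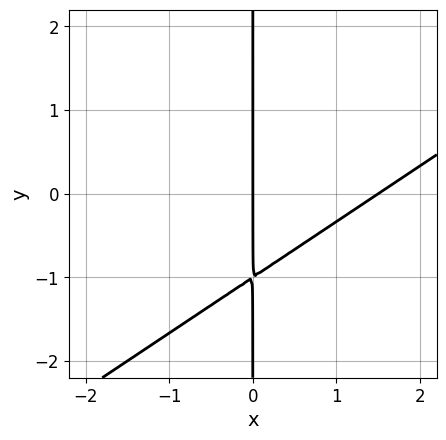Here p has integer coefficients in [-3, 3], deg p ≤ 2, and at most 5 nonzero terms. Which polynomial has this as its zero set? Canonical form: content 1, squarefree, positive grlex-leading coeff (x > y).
2*x^2 - 3*x*y - 3*x

deg p = 2. The shape is more complex than any degree-1 curve.
From the axis intercepts and sections: the visible y-axis segment lies entirely on the curve; one x-axis crossing is at x = 0.
These observations pin down the coefficients.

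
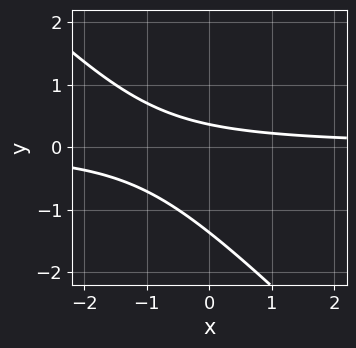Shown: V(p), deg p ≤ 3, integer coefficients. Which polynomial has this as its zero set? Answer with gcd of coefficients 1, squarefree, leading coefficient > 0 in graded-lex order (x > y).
2*x*y + 2*y^2 + 2*y - 1

1. deg p = 2. A generic line meets the curve in up to 2 points.
2. Reading off the gridlines: it misses every integer gridline on the x-axis.
3. Fitting integer coefficients to these (and the overall shape) gives p.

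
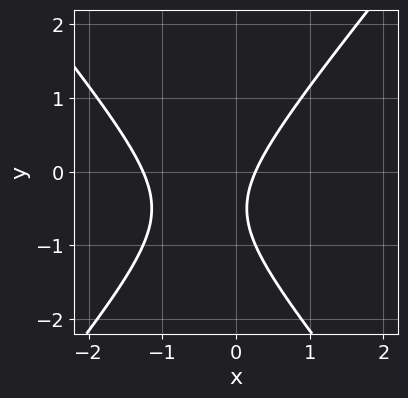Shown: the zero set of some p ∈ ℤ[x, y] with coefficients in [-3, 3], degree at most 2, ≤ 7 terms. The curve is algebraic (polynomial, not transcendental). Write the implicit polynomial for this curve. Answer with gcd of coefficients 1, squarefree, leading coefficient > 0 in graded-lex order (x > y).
3*x^2 - 2*y^2 + 3*x - 2*y - 1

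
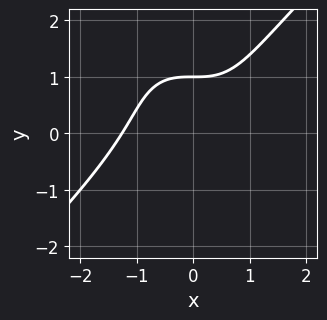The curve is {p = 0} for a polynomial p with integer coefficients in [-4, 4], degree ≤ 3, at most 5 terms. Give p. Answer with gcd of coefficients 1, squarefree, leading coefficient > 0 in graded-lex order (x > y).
1. The degree is 3 — a generic line meets the curve in up to 3 points.
2. Checking where it meets the axes: it crosses the y-axis at the gridline y = 1.
3. Assembling these constraints gives the stated polynomial.

x^3 - y^3 + 2*y^2 - 3*y + 2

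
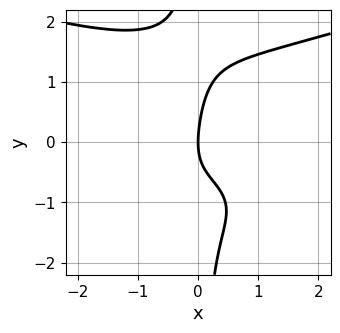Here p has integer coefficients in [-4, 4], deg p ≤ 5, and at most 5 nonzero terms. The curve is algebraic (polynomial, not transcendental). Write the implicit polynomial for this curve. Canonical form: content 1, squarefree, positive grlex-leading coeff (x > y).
2*x*y^3 - x^3 - 3*x*y + y^2 - 3*x

deg p = 4.
From the visible intercepts: it crosses the y-axis at the gridline y = 0; it meets the x-axis at x = 0 (among the integer gridlines).
Putting this together gives p.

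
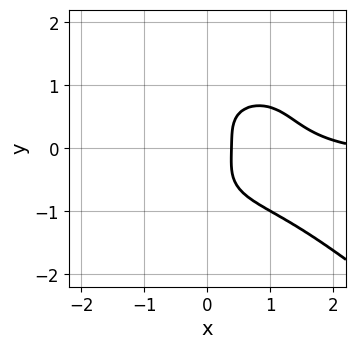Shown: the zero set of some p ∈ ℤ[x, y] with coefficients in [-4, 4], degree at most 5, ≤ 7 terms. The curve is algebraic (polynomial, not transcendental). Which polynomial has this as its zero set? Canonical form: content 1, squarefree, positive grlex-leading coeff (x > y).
x^3*y + 2*y^4 + x^2 - 3*x + 1

First, the degree is 4 — no degree-3 curve has this shape.
Then, reading off the gridlines: it misses every integer gridline on the y-axis.
Finally, putting this together gives p.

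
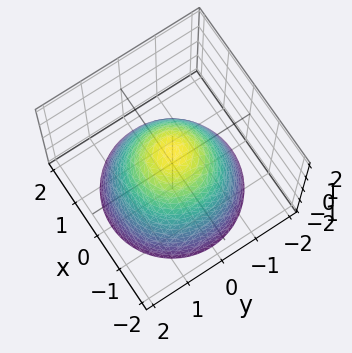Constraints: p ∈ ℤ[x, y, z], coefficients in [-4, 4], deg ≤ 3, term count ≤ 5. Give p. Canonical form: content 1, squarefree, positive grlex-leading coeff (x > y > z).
(a) The degree is 2 — a generic line meets the surface in up to 2 points.
(b) Symmetries: rotational symmetry about the z-axis ⇒ p depends on x, y only through x² + y².
(c) Observable constraints: the x-axis gridline crossings are at x ∈ {-1, 1}; among the integer gridlines, it crosses the y-axis at y ∈ {-1, 1}; a circular section at z = 0 has radius exactly 1; it crosses the z-axis at the gridline z = 1.
(d) Fitting integer coefficients to these (and the overall shape) gives p.

x^2 + y^2 + z - 1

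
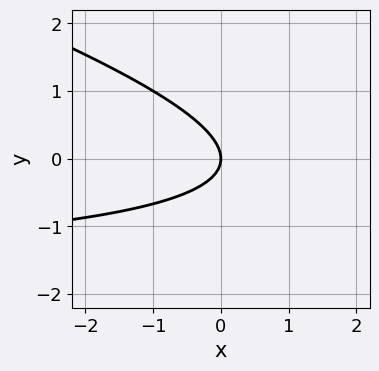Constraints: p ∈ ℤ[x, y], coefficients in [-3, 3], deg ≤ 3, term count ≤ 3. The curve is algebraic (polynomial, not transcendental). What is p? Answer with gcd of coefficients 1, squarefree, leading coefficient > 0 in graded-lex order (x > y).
x*y + 3*y^2 + 2*x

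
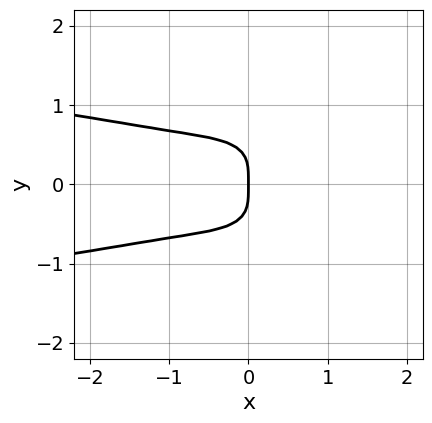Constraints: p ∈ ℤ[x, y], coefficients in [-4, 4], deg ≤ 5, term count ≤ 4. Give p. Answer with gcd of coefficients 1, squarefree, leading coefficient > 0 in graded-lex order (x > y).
First, deg p = 4. No degree-3 curve has this shape.
Next, symmetries: mirror symmetry y ↦ −y ⇒ only even powers of y.
Then, reading off the gridlines: it crosses the y-axis at the gridline y = 0; one x-axis crossing is at x = 0.
Finally, fitting integer coefficients to these (and the overall shape) gives p.

3*x^2*y^2 + 3*y^4 + x^3 + x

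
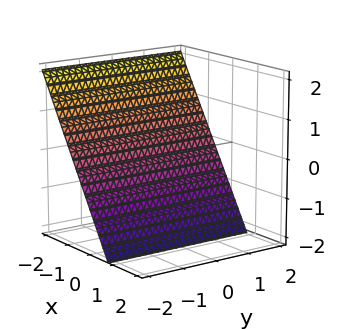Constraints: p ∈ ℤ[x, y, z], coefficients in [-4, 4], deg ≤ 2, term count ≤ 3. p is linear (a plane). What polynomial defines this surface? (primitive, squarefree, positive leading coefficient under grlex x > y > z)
(a) Degree: the surface is flat (a plane), so deg p = 1.
(b) From the visible intercepts: it crosses the z-axis at the gridline z = -1; it misses every integer gridline on the y-axis.
(c) Together with the visible shape, these determine p as stated.

3*x + 2*z + 2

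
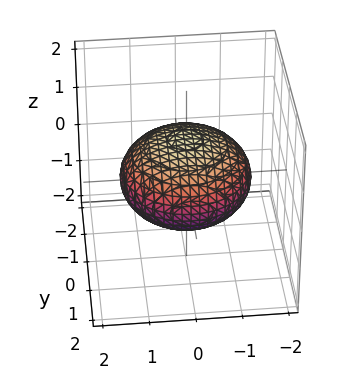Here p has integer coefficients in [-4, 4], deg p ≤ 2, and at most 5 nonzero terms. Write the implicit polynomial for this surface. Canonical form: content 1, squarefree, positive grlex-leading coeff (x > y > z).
x^2 + y^2 + 2*z^2 - 2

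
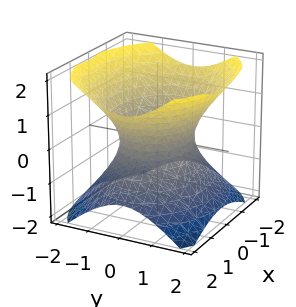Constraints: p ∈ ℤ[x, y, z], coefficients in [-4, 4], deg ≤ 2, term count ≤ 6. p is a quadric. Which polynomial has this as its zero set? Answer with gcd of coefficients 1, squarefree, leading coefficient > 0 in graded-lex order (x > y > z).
1. The degree is 2 — an hourglass — one-sheet hyperboloid; a quadric.
2. Symmetries: it's symmetric under x → −x, forcing even powers of x; mirror symmetry y ↦ −y ⇒ only even powers of y; it's symmetric under z → −z, forcing even powers of z.
3. Against the integer gridlines: no z-intercept at any integer in the box; among the integer gridlines, it crosses the y-axis at y ∈ {-1, 1}.
4. Solving for integer coefficients yields p as stated.

2*x^2 + 3*y^2 - 3*z^2 - 3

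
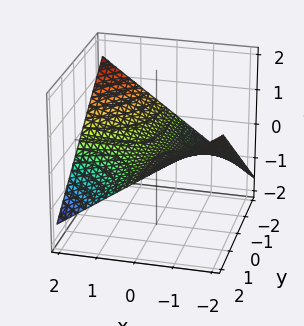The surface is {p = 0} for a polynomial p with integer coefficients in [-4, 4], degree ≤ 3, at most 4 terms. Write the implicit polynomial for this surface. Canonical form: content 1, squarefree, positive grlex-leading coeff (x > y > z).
(a) deg p = 2.
(b) Reading off the gridlines: every point of the y-axis in the box is on the surface; it crosses the z-axis at the gridline z = 0; the visible x-axis segment lies entirely on the surface.
(c) Matching integer coefficients to the picture gives p.

x*y + 3*z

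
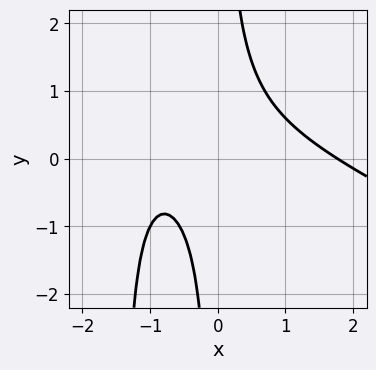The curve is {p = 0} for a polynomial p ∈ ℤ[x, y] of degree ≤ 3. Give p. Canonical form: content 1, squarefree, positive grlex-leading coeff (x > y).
x^3 + 2*x^2*y + 3*x*y - 2*x - 2

1. deg p = 3. The shape is more complex than any degree-2 curve.
2. Reading off the gridlines: the curve avoids every integer y-axis point in the box.
3. Solving for integer coefficients yields p as stated.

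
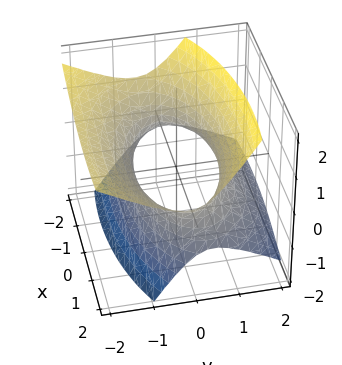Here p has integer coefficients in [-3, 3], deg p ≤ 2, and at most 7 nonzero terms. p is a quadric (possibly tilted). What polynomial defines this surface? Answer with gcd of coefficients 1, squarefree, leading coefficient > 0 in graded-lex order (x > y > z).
(a) Degree: the shape is more complex than any degree-1 surface, so deg p = 2.
(b) Against the integer gridlines: the y-axis gridline crossings are at y ∈ {-1, 1}; it misses every integer gridline on the z-axis.
(c) Matching integer coefficients to the picture gives p.

x^2 - x*z + 3*y^2 + 3*y*z - 3*z^2 - 3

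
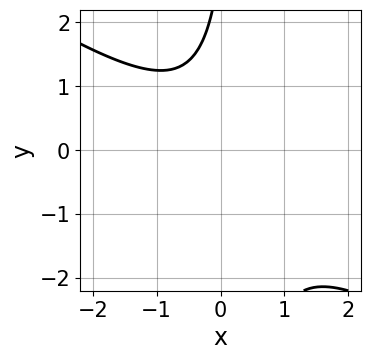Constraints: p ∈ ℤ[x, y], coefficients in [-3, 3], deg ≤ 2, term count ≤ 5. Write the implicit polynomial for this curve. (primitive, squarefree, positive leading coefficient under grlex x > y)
2*x^2 + 3*x*y - y + 3

(a) Degree: the shape is more complex than any degree-1 curve, so deg p = 2.
(b) Reading off the gridlines: the curve avoids every integer x-axis point in the box; the curve avoids every integer y-axis point in the box.
(c) Matching integer coefficients to the picture gives p.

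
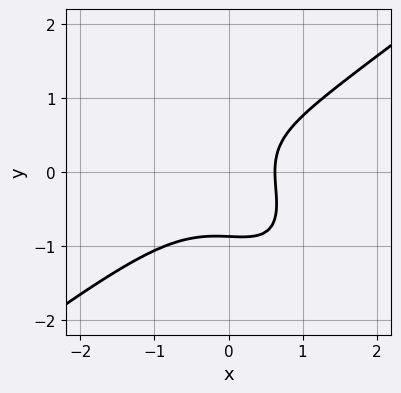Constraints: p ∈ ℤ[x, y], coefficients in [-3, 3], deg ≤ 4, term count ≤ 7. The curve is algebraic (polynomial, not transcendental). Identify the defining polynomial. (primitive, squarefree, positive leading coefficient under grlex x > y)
The degree is 3 — no degree-2 curve has this shape.
The integer polynomial consistent with all of this is the stated p.

3*x^3 - 3*x*y^2 - 3*y^3 + 2*x - 2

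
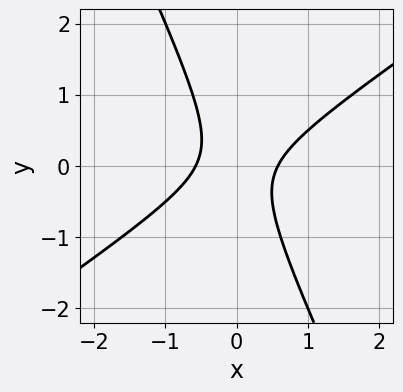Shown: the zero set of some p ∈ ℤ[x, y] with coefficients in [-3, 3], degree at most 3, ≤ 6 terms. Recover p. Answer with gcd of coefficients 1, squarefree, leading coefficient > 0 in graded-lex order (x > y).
3*x^2 - 3*x*y - 2*y^2 - 1

1. deg p = 2. No degree-1 curve has this shape.
2. Against the integer gridlines: the curve avoids every integer y-axis point in the box.
3. Solving for integer coefficients yields p as stated.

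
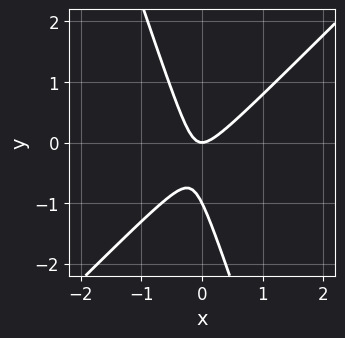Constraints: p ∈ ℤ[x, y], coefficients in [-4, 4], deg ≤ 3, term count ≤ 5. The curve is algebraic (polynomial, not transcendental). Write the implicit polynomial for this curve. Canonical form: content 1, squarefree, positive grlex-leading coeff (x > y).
3*x^2 - 2*x*y - y^2 - y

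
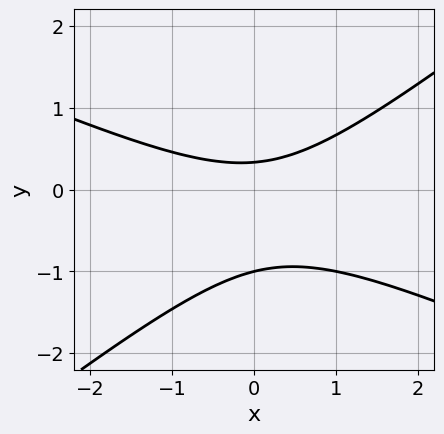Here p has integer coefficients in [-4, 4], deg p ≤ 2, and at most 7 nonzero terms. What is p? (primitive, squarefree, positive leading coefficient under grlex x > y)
x^2 + x*y - 3*y^2 - 2*y + 1

The degree is 2 — a generic line meets the curve in up to 2 points.
Reading off the gridlines: it meets the y-axis at y = -1 (among the integer gridlines); no x-intercept at any integer in the box.
Matching integer coefficients to the picture gives p.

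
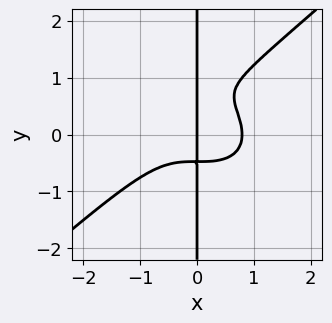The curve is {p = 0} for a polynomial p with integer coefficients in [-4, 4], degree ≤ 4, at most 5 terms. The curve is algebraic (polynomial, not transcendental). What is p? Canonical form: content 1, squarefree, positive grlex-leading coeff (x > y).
(a) deg p = 4.
(b) From the axis intercepts and sections: every point of the y-axis in the box is on the curve; it meets the x-axis at x = 0 (among the integer gridlines).
(c) Fitting integer coefficients to these (and the overall shape) gives p.

2*x^4 - 3*x*y^3 + 3*x*y^2 - x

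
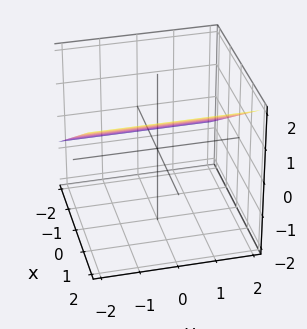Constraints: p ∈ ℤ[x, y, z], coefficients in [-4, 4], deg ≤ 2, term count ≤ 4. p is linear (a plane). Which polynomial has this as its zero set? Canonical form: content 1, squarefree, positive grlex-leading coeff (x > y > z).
The degree is 1 — the surface is flat (a plane).
From the visible intercepts: it crosses the x-axis at the gridline x = -1; the surface avoids every integer y-axis point in the box.
Fitting integer coefficients to these (and the overall shape) gives p.

2*x - 3*z + 2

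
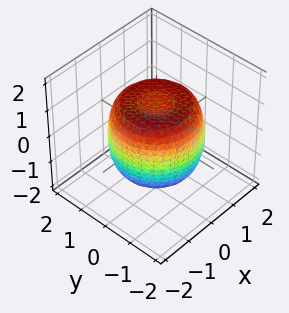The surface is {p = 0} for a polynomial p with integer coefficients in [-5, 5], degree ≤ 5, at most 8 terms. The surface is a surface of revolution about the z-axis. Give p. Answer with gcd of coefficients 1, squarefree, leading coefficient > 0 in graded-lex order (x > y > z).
First, the degree is 4 — the shape is more complex than any degree-3 surface.
Next, by symmetry, the z-axis is an axis of rotation, so x and y enter only as x² + y².
Next, from the axis intercepts and sections: a circular section at z = -1 has radius between 1 and 2; the z-axis gridline crossings are at z ∈ {-1, 1}.
Finally, the integer polynomial consistent with all of this is the stated p.

2*x^4 + 4*x^2*y^2 + 2*y^4 - 3*x^2 - 3*y^2 + 2*z^2 - 2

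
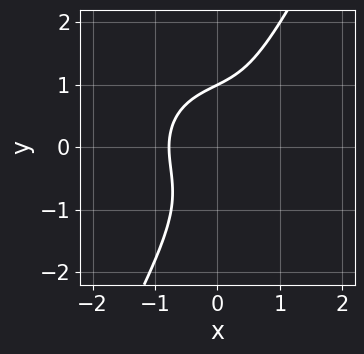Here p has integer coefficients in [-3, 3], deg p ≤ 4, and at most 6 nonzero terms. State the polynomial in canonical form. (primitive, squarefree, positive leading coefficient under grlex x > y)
1. Degree: a generic line meets the curve in up to 3 points, so deg p = 3.
2. From the visible intercepts: one y-axis crossing is at y = 1.
3. Assembling these constraints gives the stated polynomial.

3*x^3 + 3*x*y^2 - 2*y^3 - x^2 + 2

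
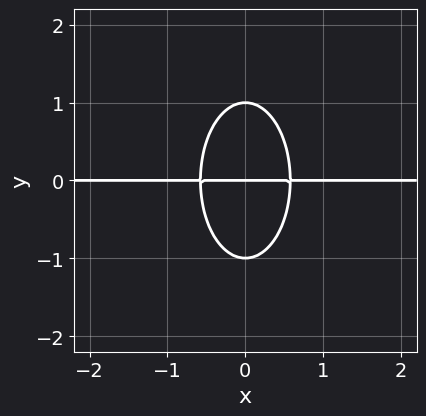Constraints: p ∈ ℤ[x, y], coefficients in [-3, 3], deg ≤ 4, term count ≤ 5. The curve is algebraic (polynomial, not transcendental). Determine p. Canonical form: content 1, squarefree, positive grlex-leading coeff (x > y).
1. deg p = 3. The shape is more complex than any degree-2 curve.
2. Symmetries: it's symmetric under x → −x, forcing even powers of x.
3. Against the integer gridlines: the y-axis gridline crossings are at y ∈ {-1, 0, 1}; every point of the x-axis in the box is on the curve.
4. Solving for integer coefficients yields p as stated.

3*x^2*y + y^3 - y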